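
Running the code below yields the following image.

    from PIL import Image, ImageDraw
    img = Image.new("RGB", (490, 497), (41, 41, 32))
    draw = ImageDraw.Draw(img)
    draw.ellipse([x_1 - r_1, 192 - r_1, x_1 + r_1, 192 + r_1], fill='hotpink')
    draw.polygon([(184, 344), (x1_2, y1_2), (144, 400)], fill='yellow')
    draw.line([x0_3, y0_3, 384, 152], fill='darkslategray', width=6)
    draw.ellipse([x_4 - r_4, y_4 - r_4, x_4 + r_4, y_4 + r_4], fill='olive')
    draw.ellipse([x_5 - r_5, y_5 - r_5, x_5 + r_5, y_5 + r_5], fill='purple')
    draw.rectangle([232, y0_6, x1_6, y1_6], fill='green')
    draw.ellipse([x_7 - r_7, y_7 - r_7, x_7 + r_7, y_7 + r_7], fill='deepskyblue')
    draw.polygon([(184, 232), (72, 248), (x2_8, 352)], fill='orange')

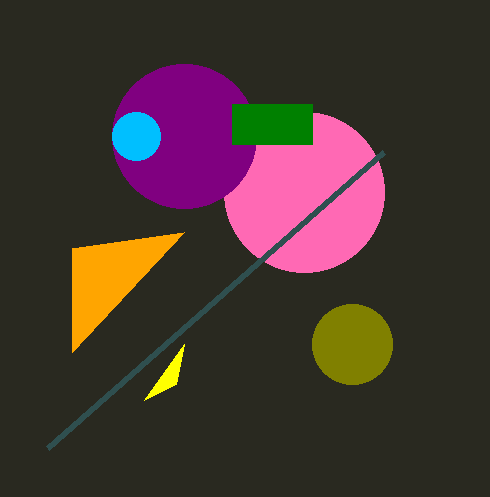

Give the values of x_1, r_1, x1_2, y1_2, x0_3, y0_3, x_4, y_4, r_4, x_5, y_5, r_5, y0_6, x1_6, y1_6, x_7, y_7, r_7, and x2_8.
x_1 = 304; r_1 = 80; x1_2 = 176; y1_2 = 384; x0_3 = 48; y0_3 = 448; x_4 = 352; y_4 = 344; r_4 = 40; x_5 = 184; y_5 = 136; r_5 = 72; y0_6 = 104; x1_6 = 312; y1_6 = 144; x_7 = 136; y_7 = 136; r_7 = 24; x2_8 = 72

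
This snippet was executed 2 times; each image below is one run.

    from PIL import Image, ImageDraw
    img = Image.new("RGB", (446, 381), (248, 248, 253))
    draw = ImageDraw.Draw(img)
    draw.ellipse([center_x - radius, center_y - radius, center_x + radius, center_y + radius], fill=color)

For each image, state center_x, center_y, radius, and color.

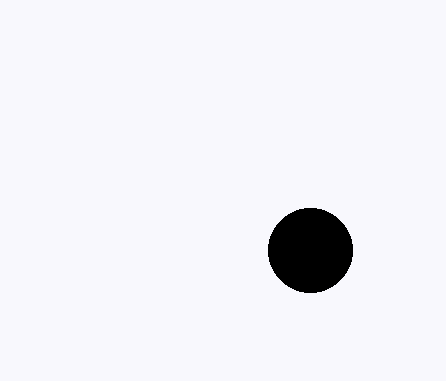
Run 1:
center_x = 310; center_y = 250; radius = 42; color = 'black'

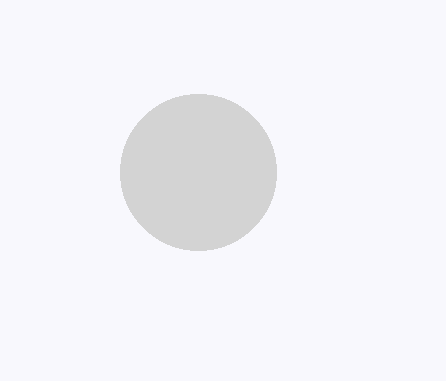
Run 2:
center_x = 198, center_y = 172, radius = 78, color = 'lightgray'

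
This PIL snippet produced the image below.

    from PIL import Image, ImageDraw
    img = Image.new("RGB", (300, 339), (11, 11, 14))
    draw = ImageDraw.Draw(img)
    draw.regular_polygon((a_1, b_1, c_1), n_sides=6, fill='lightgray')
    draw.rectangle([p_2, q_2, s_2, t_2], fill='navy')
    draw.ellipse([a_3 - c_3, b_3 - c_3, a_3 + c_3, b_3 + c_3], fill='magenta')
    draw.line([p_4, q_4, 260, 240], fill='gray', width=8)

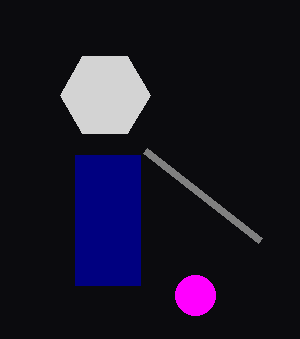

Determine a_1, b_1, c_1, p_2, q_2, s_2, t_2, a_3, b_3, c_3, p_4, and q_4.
a_1 = 105; b_1 = 95; c_1 = 45; p_2 = 75; q_2 = 155; s_2 = 140; t_2 = 285; a_3 = 195; b_3 = 295; c_3 = 20; p_4 = 145; q_4 = 150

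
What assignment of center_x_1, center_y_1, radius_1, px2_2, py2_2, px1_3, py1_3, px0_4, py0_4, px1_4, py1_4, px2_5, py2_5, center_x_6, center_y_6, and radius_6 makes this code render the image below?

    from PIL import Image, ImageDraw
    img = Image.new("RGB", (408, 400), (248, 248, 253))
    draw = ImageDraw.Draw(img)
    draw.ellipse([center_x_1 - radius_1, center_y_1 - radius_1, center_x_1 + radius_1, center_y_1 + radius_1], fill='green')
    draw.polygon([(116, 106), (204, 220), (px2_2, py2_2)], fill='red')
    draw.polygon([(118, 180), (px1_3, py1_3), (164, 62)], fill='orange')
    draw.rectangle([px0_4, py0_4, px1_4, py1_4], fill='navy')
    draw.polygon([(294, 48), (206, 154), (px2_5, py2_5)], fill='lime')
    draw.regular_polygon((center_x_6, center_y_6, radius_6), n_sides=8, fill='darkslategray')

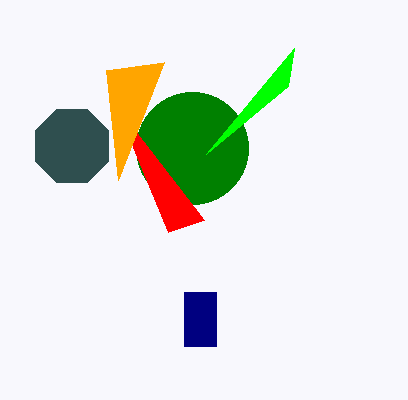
center_x_1 = 192; center_y_1 = 148; radius_1 = 56; px2_2 = 168; py2_2 = 232; px1_3 = 106; py1_3 = 70; px0_4 = 184; py0_4 = 292; px1_4 = 216; py1_4 = 346; px2_5 = 288; py2_5 = 86; center_x_6 = 72; center_y_6 = 146; radius_6 = 40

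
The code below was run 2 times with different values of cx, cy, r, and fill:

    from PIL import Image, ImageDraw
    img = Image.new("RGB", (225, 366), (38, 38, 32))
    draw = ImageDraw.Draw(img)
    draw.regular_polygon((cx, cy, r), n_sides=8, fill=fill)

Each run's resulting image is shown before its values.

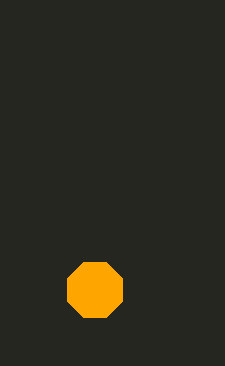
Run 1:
cx = 95, cy = 290, r = 30, fill = 'orange'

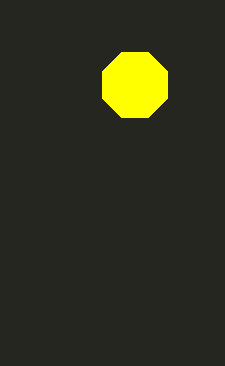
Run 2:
cx = 135; cy = 85; r = 35; fill = 'yellow'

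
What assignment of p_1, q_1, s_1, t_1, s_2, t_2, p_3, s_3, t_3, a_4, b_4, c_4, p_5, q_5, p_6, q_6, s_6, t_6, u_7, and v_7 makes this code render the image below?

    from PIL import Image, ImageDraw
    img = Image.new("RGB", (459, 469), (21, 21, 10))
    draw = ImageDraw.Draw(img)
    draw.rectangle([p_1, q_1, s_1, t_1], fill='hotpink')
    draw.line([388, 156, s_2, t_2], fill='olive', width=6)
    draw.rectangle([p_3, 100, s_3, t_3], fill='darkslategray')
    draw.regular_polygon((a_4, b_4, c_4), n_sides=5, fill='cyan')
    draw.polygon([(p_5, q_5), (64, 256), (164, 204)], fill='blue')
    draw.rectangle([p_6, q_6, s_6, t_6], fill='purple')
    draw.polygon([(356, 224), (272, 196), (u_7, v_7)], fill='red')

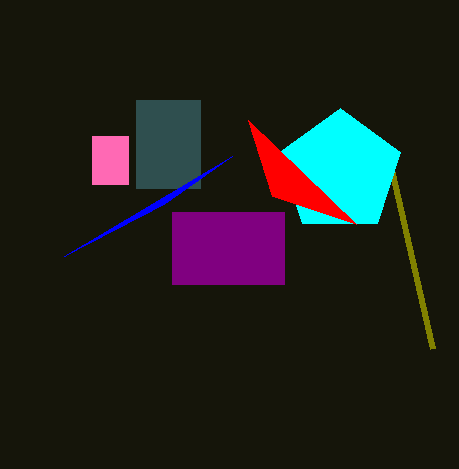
p_1 = 92
q_1 = 136
s_1 = 128
t_1 = 184
s_2 = 432
t_2 = 348
p_3 = 136
s_3 = 200
t_3 = 188
a_4 = 340
b_4 = 172
c_4 = 64
p_5 = 232
q_5 = 156
p_6 = 172
q_6 = 212
s_6 = 284
t_6 = 284
u_7 = 248
v_7 = 120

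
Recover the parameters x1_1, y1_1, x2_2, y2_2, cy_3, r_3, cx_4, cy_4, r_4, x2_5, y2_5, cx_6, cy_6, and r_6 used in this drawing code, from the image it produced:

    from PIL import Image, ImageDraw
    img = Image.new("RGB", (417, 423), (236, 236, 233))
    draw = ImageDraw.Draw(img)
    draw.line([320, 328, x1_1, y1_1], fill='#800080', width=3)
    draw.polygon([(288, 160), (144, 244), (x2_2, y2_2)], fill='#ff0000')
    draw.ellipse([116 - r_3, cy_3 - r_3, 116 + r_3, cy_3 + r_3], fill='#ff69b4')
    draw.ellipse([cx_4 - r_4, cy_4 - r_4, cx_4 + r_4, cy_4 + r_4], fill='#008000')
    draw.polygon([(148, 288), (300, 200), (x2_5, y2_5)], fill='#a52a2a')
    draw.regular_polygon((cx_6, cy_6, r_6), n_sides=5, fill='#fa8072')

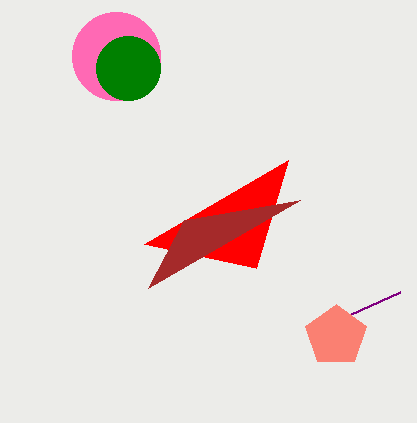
x1_1 = 400; y1_1 = 292; x2_2 = 256; y2_2 = 268; cy_3 = 56; r_3 = 44; cx_4 = 128; cy_4 = 68; r_4 = 32; x2_5 = 184; y2_5 = 220; cx_6 = 336; cy_6 = 336; r_6 = 32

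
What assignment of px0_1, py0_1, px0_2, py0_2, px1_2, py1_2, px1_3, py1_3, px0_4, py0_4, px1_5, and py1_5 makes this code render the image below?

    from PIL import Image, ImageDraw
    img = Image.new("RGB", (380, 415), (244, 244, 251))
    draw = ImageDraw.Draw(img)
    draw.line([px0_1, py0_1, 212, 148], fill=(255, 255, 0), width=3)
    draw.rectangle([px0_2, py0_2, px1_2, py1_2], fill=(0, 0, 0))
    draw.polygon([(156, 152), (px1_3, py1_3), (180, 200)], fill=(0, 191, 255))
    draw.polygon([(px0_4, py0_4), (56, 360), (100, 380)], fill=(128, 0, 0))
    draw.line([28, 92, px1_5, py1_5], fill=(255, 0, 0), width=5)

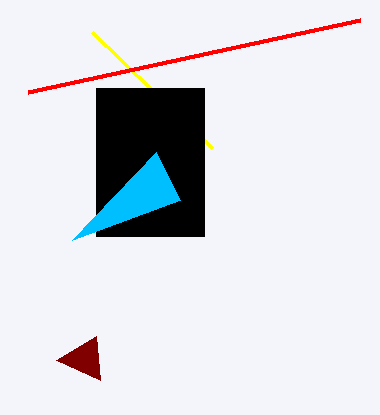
px0_1 = 92; py0_1 = 32; px0_2 = 96; py0_2 = 88; px1_2 = 204; py1_2 = 236; px1_3 = 72; py1_3 = 240; px0_4 = 96; py0_4 = 336; px1_5 = 360; py1_5 = 20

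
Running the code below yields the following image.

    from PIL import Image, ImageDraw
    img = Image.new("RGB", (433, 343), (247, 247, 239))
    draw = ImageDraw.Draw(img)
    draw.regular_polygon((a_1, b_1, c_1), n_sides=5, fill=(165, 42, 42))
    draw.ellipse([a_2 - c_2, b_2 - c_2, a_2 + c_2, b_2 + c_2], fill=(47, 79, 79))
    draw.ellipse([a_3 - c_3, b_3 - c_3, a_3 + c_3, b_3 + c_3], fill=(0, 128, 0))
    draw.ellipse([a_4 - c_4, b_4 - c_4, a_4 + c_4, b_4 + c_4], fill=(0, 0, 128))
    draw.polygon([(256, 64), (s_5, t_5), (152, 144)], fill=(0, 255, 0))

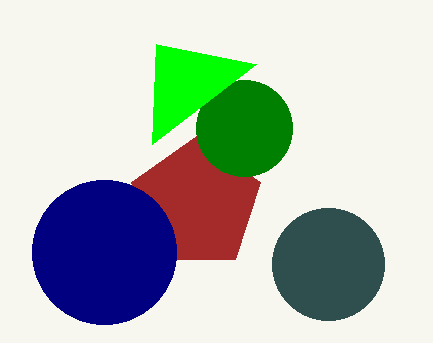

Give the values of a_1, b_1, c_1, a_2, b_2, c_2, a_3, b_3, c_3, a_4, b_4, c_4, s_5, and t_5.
a_1 = 196, b_1 = 204, c_1 = 68, a_2 = 328, b_2 = 264, c_2 = 56, a_3 = 244, b_3 = 128, c_3 = 48, a_4 = 104, b_4 = 252, c_4 = 72, s_5 = 156, t_5 = 44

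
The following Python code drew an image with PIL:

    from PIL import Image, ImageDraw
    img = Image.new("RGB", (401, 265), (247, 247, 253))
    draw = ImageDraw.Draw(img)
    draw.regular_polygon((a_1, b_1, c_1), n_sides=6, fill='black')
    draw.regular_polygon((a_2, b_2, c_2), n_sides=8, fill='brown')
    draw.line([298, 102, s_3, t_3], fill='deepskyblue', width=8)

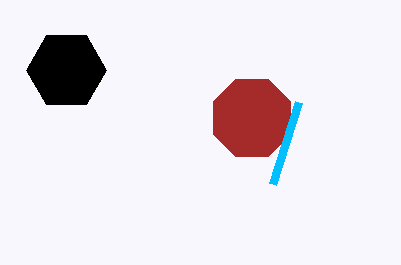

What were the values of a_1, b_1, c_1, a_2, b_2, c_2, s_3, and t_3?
a_1 = 66, b_1 = 70, c_1 = 40, a_2 = 252, b_2 = 118, c_2 = 42, s_3 = 272, t_3 = 184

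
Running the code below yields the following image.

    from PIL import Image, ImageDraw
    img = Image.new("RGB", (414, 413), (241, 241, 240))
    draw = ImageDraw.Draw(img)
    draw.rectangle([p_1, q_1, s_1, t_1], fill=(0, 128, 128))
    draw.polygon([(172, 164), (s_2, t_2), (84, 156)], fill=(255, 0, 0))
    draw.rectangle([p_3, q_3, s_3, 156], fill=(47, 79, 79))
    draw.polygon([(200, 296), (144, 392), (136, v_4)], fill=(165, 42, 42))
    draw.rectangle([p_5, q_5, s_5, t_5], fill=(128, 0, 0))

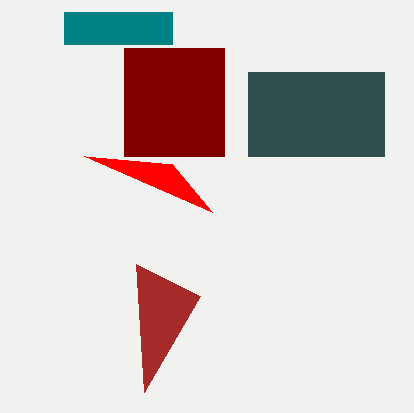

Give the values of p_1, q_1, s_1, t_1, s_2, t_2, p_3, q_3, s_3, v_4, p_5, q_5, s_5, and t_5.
p_1 = 64; q_1 = 12; s_1 = 172; t_1 = 44; s_2 = 212; t_2 = 212; p_3 = 248; q_3 = 72; s_3 = 384; v_4 = 264; p_5 = 124; q_5 = 48; s_5 = 224; t_5 = 156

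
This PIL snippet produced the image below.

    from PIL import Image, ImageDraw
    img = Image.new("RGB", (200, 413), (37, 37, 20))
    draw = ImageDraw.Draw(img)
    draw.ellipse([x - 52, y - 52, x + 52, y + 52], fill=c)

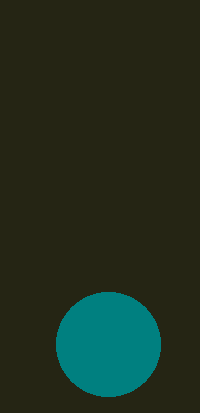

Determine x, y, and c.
x = 108; y = 344; c = 'teal'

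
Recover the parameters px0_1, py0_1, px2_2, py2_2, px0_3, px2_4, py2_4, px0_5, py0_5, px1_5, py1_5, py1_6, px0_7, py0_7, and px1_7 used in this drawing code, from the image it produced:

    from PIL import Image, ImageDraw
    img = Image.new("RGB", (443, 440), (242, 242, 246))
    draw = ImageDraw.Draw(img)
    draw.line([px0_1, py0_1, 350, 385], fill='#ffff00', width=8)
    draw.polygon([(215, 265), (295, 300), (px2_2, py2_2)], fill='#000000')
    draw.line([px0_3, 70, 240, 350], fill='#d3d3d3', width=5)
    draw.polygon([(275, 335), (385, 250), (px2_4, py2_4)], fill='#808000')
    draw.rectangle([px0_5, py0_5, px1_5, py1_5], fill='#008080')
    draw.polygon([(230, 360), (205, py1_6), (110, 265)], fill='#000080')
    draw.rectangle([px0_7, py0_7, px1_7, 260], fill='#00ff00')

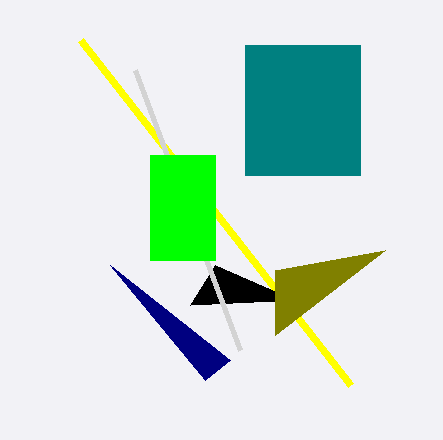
px0_1 = 80; py0_1 = 40; px2_2 = 190; py2_2 = 305; px0_3 = 135; px2_4 = 275; py2_4 = 270; px0_5 = 245; py0_5 = 45; px1_5 = 360; py1_5 = 175; py1_6 = 380; px0_7 = 150; py0_7 = 155; px1_7 = 215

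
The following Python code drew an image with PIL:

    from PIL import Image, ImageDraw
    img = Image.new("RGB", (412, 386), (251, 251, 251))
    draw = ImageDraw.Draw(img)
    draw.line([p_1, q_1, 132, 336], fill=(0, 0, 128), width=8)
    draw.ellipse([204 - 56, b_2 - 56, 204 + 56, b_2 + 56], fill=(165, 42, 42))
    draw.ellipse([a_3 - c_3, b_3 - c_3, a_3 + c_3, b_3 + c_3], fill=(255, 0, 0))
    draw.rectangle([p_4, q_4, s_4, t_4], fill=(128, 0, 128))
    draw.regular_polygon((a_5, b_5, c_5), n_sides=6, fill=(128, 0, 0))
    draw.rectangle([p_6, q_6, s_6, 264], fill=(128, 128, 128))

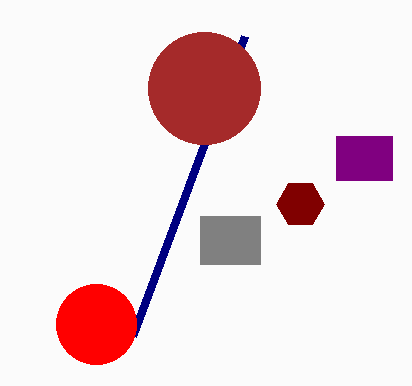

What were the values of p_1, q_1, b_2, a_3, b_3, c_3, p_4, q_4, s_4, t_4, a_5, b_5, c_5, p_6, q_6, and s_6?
p_1 = 244
q_1 = 36
b_2 = 88
a_3 = 96
b_3 = 324
c_3 = 40
p_4 = 336
q_4 = 136
s_4 = 392
t_4 = 180
a_5 = 300
b_5 = 204
c_5 = 24
p_6 = 200
q_6 = 216
s_6 = 260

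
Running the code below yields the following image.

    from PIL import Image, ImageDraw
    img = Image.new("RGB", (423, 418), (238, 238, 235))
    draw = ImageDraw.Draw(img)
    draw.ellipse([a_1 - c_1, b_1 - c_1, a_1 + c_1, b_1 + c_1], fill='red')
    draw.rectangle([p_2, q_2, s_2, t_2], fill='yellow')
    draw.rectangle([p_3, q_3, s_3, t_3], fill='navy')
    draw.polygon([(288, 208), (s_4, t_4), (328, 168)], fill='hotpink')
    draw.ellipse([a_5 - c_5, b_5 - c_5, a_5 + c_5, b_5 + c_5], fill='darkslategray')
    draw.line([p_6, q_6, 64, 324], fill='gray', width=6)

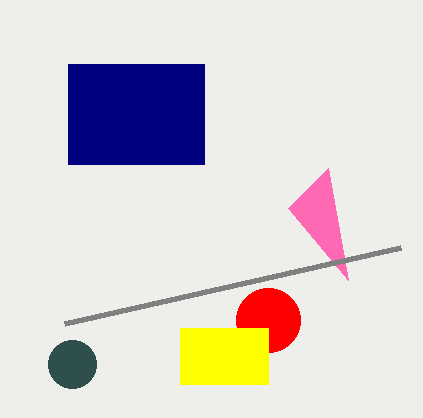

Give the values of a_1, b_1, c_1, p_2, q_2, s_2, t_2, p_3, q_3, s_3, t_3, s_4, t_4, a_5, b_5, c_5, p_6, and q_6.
a_1 = 268, b_1 = 320, c_1 = 32, p_2 = 180, q_2 = 328, s_2 = 268, t_2 = 384, p_3 = 68, q_3 = 64, s_3 = 204, t_3 = 164, s_4 = 348, t_4 = 280, a_5 = 72, b_5 = 364, c_5 = 24, p_6 = 400, q_6 = 248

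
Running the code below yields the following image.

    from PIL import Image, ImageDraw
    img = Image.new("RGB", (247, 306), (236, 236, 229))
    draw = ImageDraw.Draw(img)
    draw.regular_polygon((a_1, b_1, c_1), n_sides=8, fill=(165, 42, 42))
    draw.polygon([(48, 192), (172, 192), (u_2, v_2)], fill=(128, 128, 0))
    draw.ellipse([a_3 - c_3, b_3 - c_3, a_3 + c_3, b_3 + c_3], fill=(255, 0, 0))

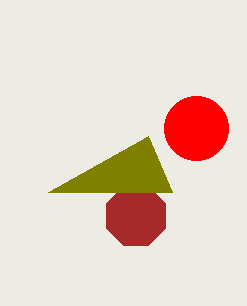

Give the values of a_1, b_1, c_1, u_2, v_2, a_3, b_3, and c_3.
a_1 = 136
b_1 = 216
c_1 = 32
u_2 = 148
v_2 = 136
a_3 = 196
b_3 = 128
c_3 = 32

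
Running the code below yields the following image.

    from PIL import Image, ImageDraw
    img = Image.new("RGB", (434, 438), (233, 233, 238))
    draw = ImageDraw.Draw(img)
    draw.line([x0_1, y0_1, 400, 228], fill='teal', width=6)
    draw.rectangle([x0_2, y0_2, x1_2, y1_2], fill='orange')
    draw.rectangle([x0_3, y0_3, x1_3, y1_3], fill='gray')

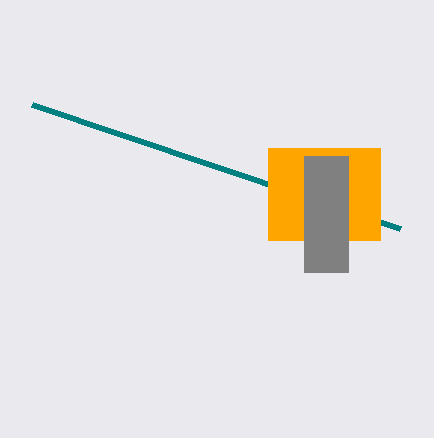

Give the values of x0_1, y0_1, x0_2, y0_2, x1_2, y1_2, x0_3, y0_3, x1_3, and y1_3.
x0_1 = 32; y0_1 = 104; x0_2 = 268; y0_2 = 148; x1_2 = 380; y1_2 = 240; x0_3 = 304; y0_3 = 156; x1_3 = 348; y1_3 = 272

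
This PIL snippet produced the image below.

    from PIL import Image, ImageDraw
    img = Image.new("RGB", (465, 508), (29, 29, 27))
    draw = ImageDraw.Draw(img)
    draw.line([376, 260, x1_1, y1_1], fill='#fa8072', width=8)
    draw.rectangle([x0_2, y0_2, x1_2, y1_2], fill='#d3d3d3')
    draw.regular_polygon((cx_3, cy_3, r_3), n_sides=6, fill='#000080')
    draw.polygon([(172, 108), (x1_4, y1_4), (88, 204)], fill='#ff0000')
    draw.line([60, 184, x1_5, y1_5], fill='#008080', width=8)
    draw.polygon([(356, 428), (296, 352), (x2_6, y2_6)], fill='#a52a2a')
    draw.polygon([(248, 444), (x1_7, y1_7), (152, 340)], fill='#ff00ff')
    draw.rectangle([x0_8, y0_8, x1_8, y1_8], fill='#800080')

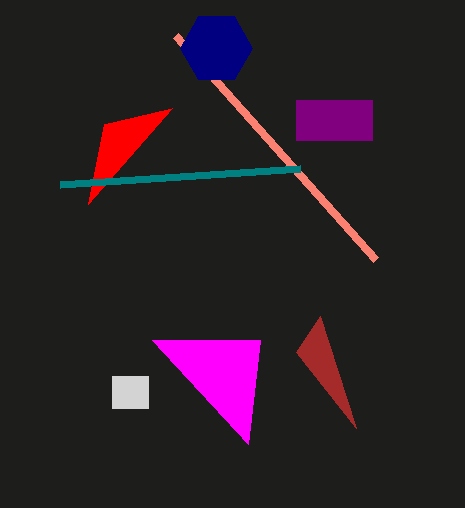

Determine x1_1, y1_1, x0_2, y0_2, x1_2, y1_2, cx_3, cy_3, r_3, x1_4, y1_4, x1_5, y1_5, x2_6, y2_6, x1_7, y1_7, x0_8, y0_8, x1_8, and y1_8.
x1_1 = 176, y1_1 = 36, x0_2 = 112, y0_2 = 376, x1_2 = 148, y1_2 = 408, cx_3 = 216, cy_3 = 48, r_3 = 36, x1_4 = 104, y1_4 = 124, x1_5 = 300, y1_5 = 168, x2_6 = 320, y2_6 = 316, x1_7 = 260, y1_7 = 340, x0_8 = 296, y0_8 = 100, x1_8 = 372, y1_8 = 140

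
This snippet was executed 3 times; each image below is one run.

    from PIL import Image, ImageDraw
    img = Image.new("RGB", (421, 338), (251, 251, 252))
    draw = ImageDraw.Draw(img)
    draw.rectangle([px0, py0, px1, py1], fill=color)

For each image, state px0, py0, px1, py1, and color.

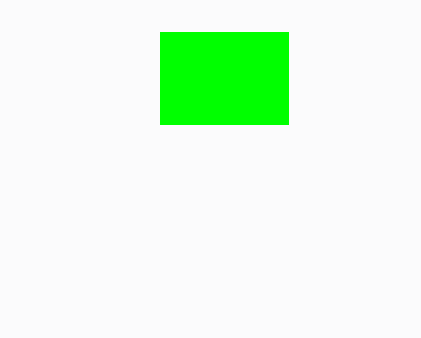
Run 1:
px0 = 160
py0 = 32
px1 = 288
py1 = 124
color = 'lime'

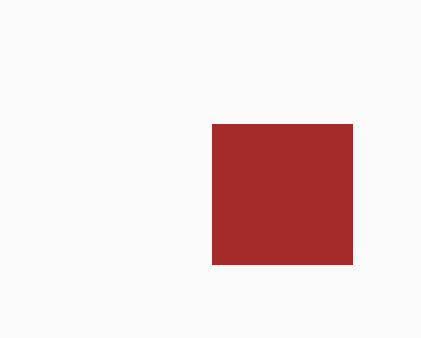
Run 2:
px0 = 212, py0 = 124, px1 = 352, py1 = 264, color = 'brown'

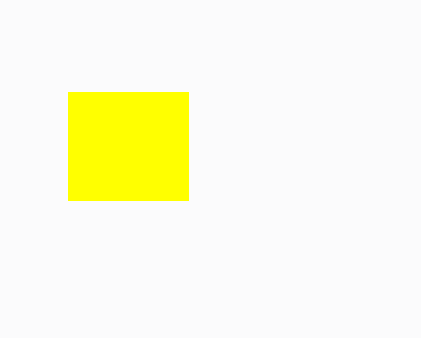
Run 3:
px0 = 68
py0 = 92
px1 = 188
py1 = 200
color = 'yellow'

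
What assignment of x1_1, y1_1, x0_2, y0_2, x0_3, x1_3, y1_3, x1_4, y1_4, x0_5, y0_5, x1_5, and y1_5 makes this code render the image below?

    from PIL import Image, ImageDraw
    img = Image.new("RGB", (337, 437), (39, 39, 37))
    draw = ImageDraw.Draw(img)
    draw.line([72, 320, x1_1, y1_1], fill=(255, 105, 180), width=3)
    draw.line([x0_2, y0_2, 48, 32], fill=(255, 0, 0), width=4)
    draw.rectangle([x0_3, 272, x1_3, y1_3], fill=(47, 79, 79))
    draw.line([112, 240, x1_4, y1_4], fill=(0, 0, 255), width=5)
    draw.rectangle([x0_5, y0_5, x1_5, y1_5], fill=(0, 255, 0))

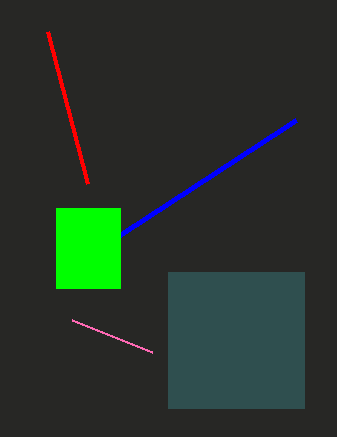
x1_1 = 152, y1_1 = 352, x0_2 = 88, y0_2 = 184, x0_3 = 168, x1_3 = 304, y1_3 = 408, x1_4 = 296, y1_4 = 120, x0_5 = 56, y0_5 = 208, x1_5 = 120, y1_5 = 288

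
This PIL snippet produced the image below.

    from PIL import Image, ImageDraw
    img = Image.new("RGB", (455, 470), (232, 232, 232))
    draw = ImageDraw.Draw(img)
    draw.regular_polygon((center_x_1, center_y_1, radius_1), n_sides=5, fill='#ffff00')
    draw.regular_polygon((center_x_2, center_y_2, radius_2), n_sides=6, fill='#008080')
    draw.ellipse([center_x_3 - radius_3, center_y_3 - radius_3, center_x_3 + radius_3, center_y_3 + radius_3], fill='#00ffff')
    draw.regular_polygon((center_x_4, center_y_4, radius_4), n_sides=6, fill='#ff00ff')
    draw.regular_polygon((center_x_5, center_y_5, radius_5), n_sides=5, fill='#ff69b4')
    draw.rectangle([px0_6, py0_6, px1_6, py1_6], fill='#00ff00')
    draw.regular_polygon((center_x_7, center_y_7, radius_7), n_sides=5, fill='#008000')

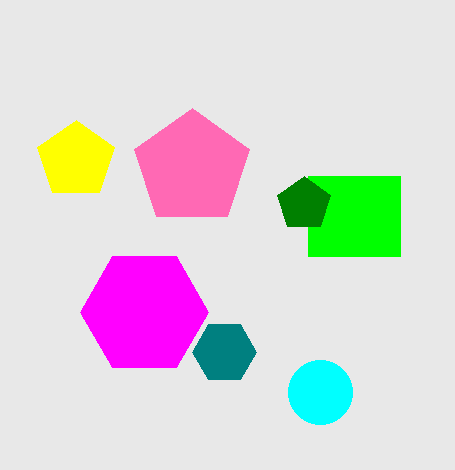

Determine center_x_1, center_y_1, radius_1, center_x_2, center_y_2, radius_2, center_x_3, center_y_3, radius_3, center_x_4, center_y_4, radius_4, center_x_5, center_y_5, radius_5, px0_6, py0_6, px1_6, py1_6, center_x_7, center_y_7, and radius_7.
center_x_1 = 76; center_y_1 = 160; radius_1 = 40; center_x_2 = 224; center_y_2 = 352; radius_2 = 32; center_x_3 = 320; center_y_3 = 392; radius_3 = 32; center_x_4 = 144; center_y_4 = 312; radius_4 = 64; center_x_5 = 192; center_y_5 = 168; radius_5 = 60; px0_6 = 308; py0_6 = 176; px1_6 = 400; py1_6 = 256; center_x_7 = 304; center_y_7 = 204; radius_7 = 28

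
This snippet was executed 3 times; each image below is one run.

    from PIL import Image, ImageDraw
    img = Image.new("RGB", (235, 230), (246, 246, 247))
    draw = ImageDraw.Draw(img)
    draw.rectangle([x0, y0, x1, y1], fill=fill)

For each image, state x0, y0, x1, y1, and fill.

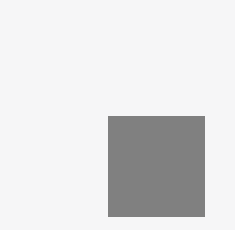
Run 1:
x0 = 108; y0 = 116; x1 = 204; y1 = 216; fill = 'gray'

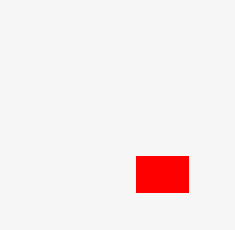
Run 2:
x0 = 136; y0 = 156; x1 = 188; y1 = 192; fill = 'red'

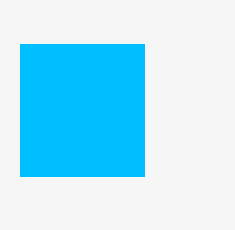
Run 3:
x0 = 20; y0 = 44; x1 = 144; y1 = 176; fill = 'deepskyblue'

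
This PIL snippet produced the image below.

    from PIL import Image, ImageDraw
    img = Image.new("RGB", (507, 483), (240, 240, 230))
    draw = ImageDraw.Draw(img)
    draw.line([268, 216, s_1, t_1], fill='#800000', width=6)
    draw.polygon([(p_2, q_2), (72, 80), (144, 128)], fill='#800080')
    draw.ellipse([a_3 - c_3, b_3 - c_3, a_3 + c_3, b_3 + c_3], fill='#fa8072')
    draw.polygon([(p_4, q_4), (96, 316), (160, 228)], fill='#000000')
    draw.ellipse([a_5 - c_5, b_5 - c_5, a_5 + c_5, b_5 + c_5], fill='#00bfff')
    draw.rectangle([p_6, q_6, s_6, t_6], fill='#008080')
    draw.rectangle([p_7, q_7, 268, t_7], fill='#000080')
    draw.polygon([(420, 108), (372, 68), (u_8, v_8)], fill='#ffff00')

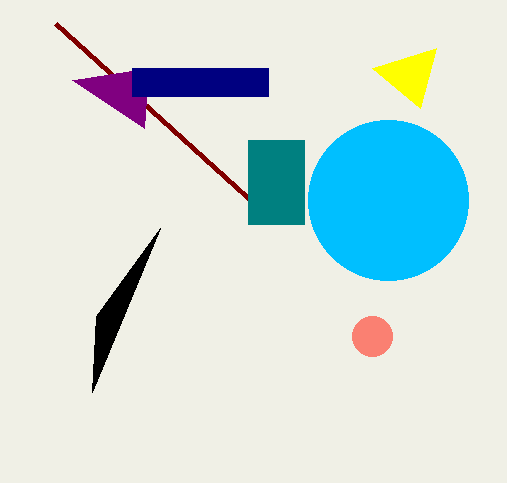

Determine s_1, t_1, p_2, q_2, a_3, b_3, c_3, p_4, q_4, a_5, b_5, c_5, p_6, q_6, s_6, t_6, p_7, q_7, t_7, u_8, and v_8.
s_1 = 56, t_1 = 24, p_2 = 148, q_2 = 68, a_3 = 372, b_3 = 336, c_3 = 20, p_4 = 92, q_4 = 392, a_5 = 388, b_5 = 200, c_5 = 80, p_6 = 248, q_6 = 140, s_6 = 304, t_6 = 224, p_7 = 132, q_7 = 68, t_7 = 96, u_8 = 436, v_8 = 48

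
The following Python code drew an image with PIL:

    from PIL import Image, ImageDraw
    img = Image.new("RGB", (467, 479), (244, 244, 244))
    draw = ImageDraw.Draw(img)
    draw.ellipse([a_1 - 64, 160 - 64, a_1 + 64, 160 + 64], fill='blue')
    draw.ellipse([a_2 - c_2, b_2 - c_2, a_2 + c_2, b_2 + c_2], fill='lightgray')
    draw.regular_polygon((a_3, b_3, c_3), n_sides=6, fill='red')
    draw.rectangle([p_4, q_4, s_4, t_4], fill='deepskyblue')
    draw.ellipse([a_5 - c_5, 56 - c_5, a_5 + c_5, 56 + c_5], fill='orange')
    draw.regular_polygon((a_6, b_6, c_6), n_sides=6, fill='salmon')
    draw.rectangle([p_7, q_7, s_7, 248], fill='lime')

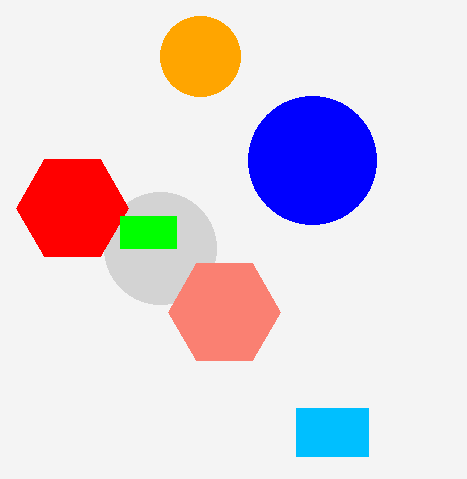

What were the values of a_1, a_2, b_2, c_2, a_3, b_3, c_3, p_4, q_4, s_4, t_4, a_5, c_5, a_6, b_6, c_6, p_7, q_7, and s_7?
a_1 = 312; a_2 = 160; b_2 = 248; c_2 = 56; a_3 = 72; b_3 = 208; c_3 = 56; p_4 = 296; q_4 = 408; s_4 = 368; t_4 = 456; a_5 = 200; c_5 = 40; a_6 = 224; b_6 = 312; c_6 = 56; p_7 = 120; q_7 = 216; s_7 = 176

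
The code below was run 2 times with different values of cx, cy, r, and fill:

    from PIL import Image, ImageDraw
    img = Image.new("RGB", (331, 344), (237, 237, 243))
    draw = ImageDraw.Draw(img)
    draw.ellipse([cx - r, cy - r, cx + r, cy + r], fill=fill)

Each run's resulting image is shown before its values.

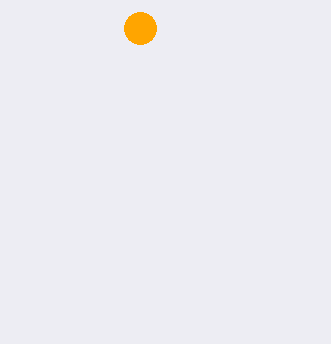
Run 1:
cx = 140; cy = 28; r = 16; fill = 'orange'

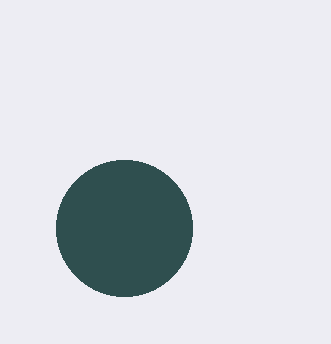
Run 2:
cx = 124; cy = 228; r = 68; fill = 'darkslategray'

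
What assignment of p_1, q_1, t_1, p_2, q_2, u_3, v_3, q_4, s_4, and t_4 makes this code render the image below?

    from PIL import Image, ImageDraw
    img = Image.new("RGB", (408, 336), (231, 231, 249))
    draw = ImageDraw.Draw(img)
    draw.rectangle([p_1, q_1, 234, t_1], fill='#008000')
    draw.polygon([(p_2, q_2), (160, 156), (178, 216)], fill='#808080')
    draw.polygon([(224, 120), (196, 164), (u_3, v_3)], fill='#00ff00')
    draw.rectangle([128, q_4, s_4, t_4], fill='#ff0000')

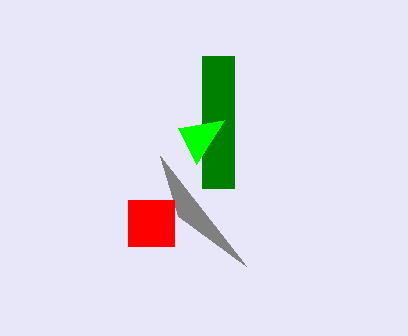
p_1 = 202, q_1 = 56, t_1 = 188, p_2 = 246, q_2 = 266, u_3 = 178, v_3 = 128, q_4 = 200, s_4 = 174, t_4 = 246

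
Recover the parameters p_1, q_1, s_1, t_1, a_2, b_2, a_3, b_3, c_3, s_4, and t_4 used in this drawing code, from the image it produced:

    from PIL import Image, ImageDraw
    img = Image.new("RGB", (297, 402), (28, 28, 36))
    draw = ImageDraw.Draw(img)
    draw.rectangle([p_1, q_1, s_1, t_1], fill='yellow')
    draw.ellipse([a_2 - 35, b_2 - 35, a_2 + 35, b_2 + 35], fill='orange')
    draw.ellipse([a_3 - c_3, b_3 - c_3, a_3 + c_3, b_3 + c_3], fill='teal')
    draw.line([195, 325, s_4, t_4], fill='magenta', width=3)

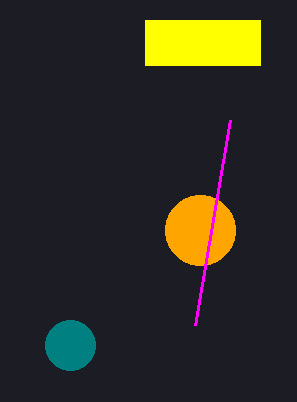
p_1 = 145
q_1 = 20
s_1 = 260
t_1 = 65
a_2 = 200
b_2 = 230
a_3 = 70
b_3 = 345
c_3 = 25
s_4 = 230
t_4 = 120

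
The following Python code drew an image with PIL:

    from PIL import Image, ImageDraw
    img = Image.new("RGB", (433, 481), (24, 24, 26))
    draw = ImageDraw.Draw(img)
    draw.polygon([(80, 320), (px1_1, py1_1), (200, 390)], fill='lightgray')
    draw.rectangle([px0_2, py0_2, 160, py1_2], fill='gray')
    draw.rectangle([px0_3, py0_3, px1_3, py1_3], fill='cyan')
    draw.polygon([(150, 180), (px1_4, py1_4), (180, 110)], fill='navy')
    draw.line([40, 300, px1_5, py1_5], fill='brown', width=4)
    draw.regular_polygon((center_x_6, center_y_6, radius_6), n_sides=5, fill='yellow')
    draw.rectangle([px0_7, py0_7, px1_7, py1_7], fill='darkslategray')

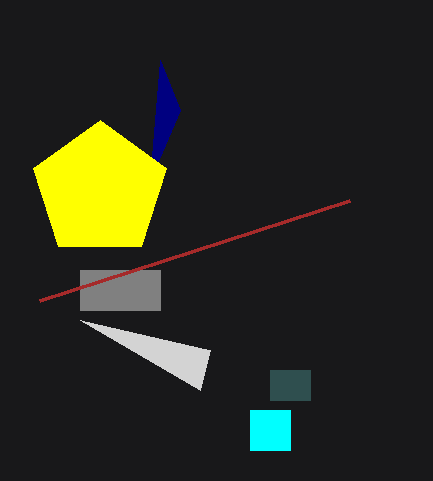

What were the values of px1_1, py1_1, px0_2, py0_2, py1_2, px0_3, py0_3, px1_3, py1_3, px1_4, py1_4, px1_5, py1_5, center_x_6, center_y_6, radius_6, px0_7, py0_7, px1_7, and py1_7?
px1_1 = 210, py1_1 = 350, px0_2 = 80, py0_2 = 270, py1_2 = 310, px0_3 = 250, py0_3 = 410, px1_3 = 290, py1_3 = 450, px1_4 = 160, py1_4 = 60, px1_5 = 350, py1_5 = 200, center_x_6 = 100, center_y_6 = 190, radius_6 = 70, px0_7 = 270, py0_7 = 370, px1_7 = 310, py1_7 = 400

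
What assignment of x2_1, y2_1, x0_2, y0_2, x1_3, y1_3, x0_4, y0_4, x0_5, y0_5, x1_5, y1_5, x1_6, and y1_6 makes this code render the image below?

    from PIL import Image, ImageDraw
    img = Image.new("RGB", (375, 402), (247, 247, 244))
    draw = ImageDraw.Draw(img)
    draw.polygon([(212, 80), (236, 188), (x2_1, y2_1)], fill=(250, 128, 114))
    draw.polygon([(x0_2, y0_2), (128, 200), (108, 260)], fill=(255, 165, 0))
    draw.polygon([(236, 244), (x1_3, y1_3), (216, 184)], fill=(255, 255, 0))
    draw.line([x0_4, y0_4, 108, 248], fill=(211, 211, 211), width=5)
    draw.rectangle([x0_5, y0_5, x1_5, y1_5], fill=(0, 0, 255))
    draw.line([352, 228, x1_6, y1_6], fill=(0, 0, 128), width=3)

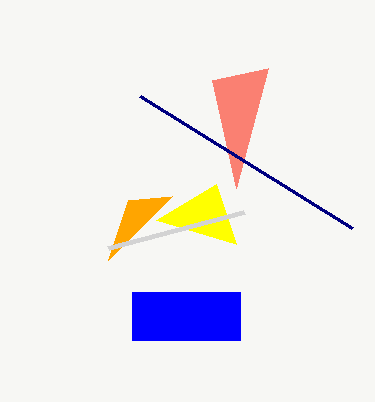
x2_1 = 268; y2_1 = 68; x0_2 = 172; y0_2 = 196; x1_3 = 156; y1_3 = 220; x0_4 = 244; y0_4 = 212; x0_5 = 132; y0_5 = 292; x1_5 = 240; y1_5 = 340; x1_6 = 140; y1_6 = 96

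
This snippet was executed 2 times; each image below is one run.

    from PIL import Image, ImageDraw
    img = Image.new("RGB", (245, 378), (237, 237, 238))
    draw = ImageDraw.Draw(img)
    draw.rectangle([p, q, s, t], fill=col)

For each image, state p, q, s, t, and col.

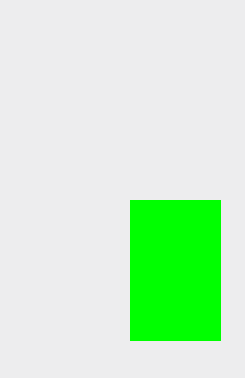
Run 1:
p = 130, q = 200, s = 220, t = 340, col = 'lime'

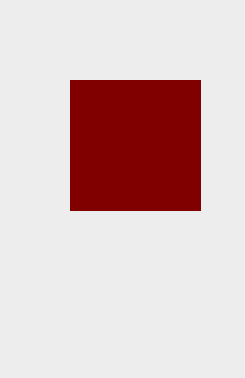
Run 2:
p = 70, q = 80, s = 200, t = 210, col = 'maroon'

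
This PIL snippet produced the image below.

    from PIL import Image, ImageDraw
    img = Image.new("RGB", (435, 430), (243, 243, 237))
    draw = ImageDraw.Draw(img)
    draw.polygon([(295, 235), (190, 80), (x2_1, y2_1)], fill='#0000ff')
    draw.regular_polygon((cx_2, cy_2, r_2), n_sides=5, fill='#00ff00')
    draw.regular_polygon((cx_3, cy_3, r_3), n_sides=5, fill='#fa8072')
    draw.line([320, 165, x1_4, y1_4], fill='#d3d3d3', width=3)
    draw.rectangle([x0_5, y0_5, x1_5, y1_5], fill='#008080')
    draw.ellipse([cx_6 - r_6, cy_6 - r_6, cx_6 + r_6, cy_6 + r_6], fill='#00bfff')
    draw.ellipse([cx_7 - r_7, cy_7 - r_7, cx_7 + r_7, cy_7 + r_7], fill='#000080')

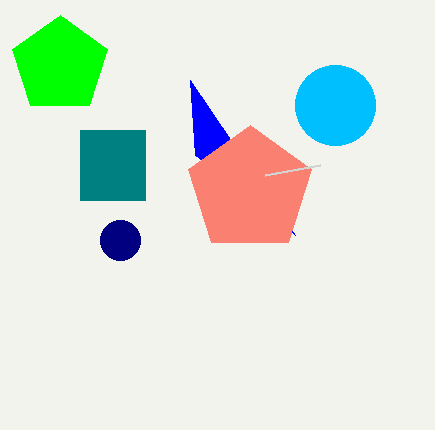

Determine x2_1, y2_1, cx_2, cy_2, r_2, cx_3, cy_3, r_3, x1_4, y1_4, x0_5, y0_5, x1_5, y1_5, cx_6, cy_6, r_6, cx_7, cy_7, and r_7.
x2_1 = 195, y2_1 = 155, cx_2 = 60, cy_2 = 65, r_2 = 50, cx_3 = 250, cy_3 = 190, r_3 = 65, x1_4 = 265, y1_4 = 175, x0_5 = 80, y0_5 = 130, x1_5 = 145, y1_5 = 200, cx_6 = 335, cy_6 = 105, r_6 = 40, cx_7 = 120, cy_7 = 240, r_7 = 20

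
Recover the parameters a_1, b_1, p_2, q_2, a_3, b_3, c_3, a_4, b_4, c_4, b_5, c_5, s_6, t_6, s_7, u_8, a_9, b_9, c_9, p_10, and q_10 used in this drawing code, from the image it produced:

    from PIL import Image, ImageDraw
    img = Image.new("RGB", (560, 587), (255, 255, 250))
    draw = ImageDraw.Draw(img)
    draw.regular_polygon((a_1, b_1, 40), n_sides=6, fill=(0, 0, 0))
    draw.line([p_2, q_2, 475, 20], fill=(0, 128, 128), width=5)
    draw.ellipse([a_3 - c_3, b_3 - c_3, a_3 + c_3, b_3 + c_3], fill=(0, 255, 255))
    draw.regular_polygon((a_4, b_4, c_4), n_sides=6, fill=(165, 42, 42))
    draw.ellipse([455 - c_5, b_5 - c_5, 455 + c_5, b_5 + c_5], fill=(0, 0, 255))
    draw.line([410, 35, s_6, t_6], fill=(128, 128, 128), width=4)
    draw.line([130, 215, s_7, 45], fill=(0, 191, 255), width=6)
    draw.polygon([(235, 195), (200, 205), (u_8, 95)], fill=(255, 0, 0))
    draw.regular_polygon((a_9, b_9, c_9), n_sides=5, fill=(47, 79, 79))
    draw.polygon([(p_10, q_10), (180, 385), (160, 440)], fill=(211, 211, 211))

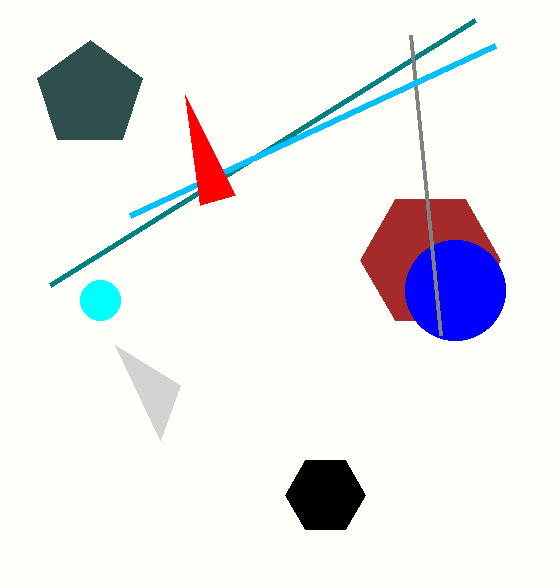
a_1 = 325, b_1 = 495, p_2 = 50, q_2 = 285, a_3 = 100, b_3 = 300, c_3 = 20, a_4 = 430, b_4 = 260, c_4 = 70, b_5 = 290, c_5 = 50, s_6 = 440, t_6 = 335, s_7 = 495, u_8 = 185, a_9 = 90, b_9 = 95, c_9 = 55, p_10 = 115, q_10 = 345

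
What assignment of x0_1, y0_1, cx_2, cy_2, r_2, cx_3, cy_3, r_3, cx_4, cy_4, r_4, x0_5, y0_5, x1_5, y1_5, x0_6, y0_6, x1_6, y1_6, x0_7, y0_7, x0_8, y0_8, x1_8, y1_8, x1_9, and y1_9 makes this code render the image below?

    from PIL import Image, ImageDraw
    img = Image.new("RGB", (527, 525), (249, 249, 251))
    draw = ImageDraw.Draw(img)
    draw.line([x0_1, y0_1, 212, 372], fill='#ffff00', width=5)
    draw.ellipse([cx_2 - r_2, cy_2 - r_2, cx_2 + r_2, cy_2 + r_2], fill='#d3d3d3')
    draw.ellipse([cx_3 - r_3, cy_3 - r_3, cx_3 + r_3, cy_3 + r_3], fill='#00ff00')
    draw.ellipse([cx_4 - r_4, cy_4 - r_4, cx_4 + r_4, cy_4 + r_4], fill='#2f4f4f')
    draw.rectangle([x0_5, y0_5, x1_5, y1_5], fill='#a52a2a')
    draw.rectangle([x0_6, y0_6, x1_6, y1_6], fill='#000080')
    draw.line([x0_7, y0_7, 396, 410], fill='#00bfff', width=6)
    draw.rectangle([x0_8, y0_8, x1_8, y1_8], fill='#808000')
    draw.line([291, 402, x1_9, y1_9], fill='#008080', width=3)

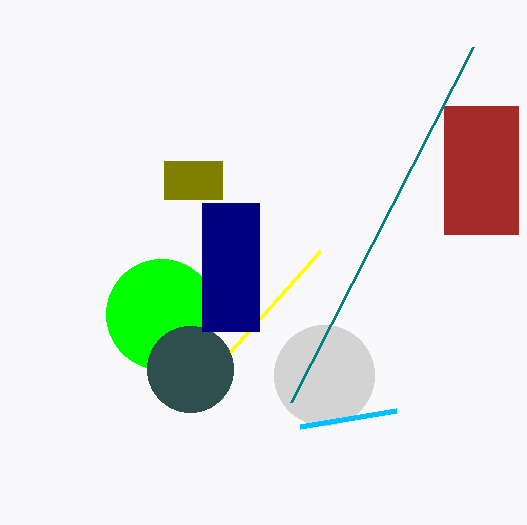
x0_1 = 320, y0_1 = 251, cx_2 = 324, cy_2 = 375, r_2 = 50, cx_3 = 161, cy_3 = 314, r_3 = 55, cx_4 = 190, cy_4 = 369, r_4 = 43, x0_5 = 444, y0_5 = 106, x1_5 = 518, y1_5 = 234, x0_6 = 202, y0_6 = 203, x1_6 = 259, y1_6 = 331, x0_7 = 300, y0_7 = 426, x0_8 = 164, y0_8 = 161, x1_8 = 222, y1_8 = 199, x1_9 = 473, y1_9 = 47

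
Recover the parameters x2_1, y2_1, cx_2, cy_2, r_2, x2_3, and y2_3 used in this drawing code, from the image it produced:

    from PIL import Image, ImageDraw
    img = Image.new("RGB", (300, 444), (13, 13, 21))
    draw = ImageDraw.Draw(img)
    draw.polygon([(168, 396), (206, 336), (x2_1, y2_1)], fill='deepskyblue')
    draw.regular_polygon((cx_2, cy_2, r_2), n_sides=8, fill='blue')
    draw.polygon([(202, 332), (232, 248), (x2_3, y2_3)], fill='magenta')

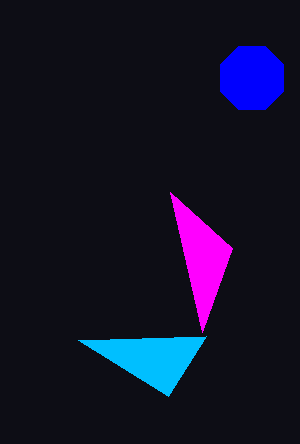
x2_1 = 78; y2_1 = 340; cx_2 = 252; cy_2 = 78; r_2 = 34; x2_3 = 170; y2_3 = 192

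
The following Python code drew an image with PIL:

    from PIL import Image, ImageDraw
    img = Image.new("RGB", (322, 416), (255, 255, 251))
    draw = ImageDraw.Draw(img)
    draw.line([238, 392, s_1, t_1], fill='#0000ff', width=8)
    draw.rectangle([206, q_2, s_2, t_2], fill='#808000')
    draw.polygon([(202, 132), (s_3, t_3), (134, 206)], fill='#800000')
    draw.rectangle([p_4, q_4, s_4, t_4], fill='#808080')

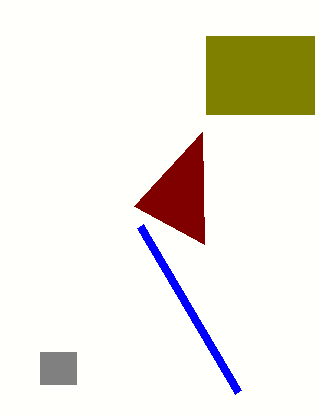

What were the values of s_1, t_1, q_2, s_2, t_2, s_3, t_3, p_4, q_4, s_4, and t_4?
s_1 = 140
t_1 = 226
q_2 = 36
s_2 = 314
t_2 = 114
s_3 = 204
t_3 = 244
p_4 = 40
q_4 = 352
s_4 = 76
t_4 = 384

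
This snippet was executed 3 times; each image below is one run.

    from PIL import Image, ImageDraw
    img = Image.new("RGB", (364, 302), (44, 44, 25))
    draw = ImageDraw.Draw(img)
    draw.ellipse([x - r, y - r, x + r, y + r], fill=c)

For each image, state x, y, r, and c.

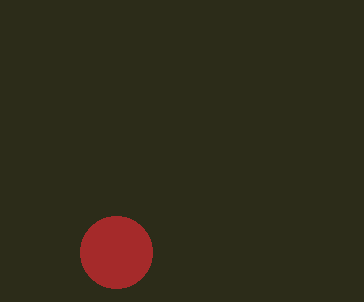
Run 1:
x = 116, y = 252, r = 36, c = 'brown'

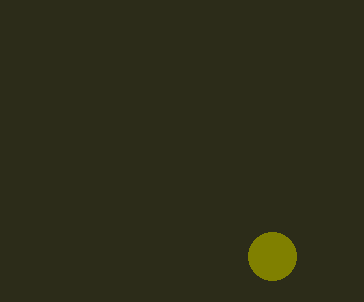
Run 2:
x = 272
y = 256
r = 24
c = 'olive'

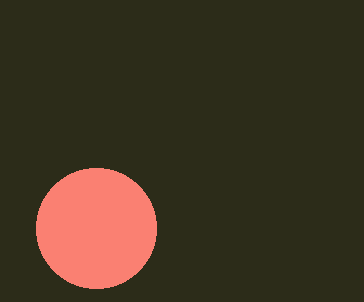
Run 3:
x = 96
y = 228
r = 60
c = 'salmon'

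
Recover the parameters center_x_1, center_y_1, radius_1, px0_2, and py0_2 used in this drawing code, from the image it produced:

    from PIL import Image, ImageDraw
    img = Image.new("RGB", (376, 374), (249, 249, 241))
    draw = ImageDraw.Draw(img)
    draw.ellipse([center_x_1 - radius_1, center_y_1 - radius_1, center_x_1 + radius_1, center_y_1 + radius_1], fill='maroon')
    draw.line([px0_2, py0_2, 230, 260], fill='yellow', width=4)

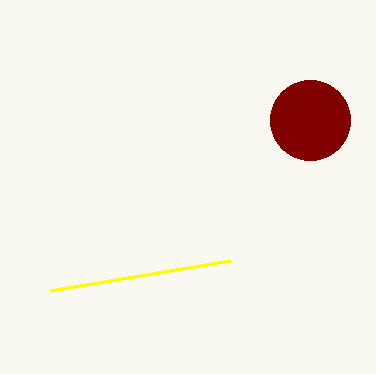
center_x_1 = 310
center_y_1 = 120
radius_1 = 40
px0_2 = 50
py0_2 = 290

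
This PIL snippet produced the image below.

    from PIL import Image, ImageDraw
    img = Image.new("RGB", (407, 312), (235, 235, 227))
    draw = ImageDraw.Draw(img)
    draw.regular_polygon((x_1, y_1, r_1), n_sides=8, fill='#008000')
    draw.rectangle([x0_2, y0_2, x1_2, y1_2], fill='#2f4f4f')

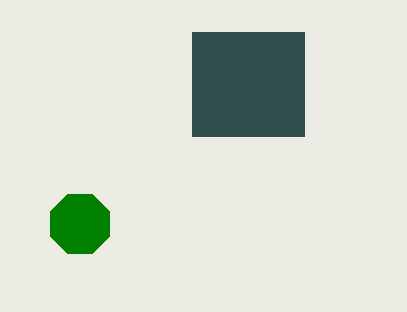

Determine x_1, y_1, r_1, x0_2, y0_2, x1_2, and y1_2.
x_1 = 80, y_1 = 224, r_1 = 32, x0_2 = 192, y0_2 = 32, x1_2 = 304, y1_2 = 136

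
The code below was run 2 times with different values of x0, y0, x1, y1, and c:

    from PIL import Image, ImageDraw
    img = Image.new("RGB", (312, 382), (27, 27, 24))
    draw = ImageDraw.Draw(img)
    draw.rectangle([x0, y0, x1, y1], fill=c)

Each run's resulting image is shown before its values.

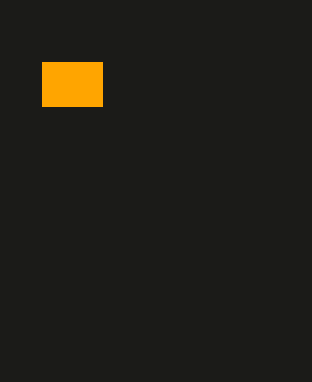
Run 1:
x0 = 42
y0 = 62
x1 = 102
y1 = 106
c = 'orange'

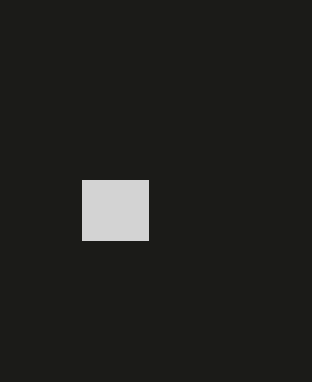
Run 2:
x0 = 82; y0 = 180; x1 = 148; y1 = 240; c = 'lightgray'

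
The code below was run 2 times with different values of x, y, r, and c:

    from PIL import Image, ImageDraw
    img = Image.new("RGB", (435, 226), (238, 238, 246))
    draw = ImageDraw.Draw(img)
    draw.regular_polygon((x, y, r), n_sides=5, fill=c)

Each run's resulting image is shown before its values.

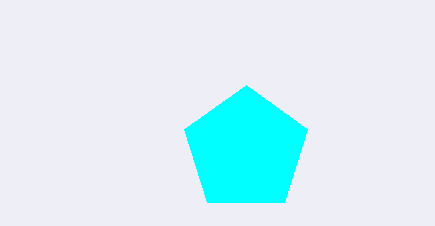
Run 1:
x = 246; y = 150; r = 65; c = 'cyan'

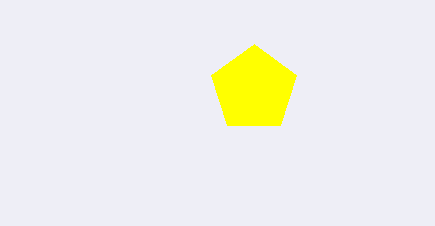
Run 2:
x = 254, y = 89, r = 45, c = 'yellow'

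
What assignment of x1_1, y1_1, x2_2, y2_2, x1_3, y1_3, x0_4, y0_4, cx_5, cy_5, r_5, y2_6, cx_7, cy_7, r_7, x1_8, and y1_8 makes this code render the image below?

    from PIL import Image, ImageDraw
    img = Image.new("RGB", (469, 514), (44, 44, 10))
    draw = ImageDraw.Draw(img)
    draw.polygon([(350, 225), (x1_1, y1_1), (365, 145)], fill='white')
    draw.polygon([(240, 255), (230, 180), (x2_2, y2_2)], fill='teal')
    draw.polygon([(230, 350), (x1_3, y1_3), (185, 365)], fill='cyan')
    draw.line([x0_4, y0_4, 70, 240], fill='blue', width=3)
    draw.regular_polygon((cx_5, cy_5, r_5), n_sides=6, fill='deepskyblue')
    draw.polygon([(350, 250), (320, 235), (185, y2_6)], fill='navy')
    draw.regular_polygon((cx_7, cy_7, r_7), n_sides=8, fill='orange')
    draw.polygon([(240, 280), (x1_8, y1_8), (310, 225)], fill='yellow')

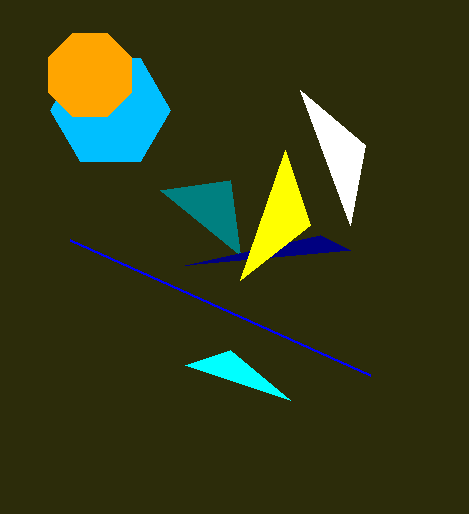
x1_1 = 300, y1_1 = 90, x2_2 = 160, y2_2 = 190, x1_3 = 290, y1_3 = 400, x0_4 = 370, y0_4 = 375, cx_5 = 110, cy_5 = 110, r_5 = 60, y2_6 = 265, cx_7 = 90, cy_7 = 75, r_7 = 45, x1_8 = 285, y1_8 = 150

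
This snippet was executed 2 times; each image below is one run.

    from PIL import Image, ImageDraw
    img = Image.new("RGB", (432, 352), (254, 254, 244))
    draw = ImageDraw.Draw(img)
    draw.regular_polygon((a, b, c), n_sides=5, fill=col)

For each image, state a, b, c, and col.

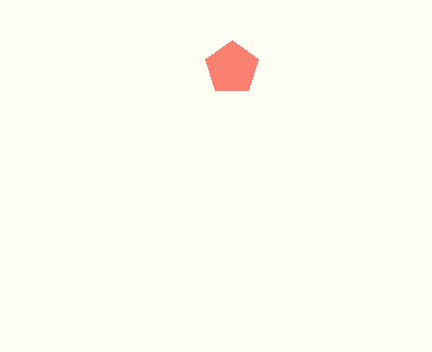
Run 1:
a = 232; b = 68; c = 28; col = 'salmon'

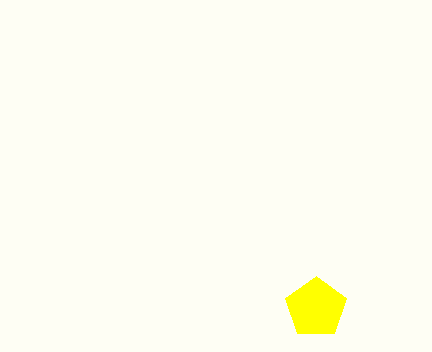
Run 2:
a = 316
b = 308
c = 32
col = 'yellow'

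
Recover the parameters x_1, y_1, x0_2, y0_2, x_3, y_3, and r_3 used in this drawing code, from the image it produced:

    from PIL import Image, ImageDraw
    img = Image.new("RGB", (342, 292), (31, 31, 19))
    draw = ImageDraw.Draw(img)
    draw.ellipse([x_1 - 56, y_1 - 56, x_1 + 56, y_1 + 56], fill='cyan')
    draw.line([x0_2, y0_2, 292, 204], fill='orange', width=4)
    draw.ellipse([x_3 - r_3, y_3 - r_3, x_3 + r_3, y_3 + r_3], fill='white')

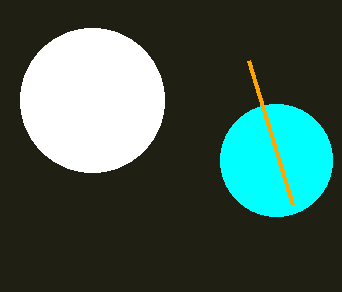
x_1 = 276; y_1 = 160; x0_2 = 248; y0_2 = 60; x_3 = 92; y_3 = 100; r_3 = 72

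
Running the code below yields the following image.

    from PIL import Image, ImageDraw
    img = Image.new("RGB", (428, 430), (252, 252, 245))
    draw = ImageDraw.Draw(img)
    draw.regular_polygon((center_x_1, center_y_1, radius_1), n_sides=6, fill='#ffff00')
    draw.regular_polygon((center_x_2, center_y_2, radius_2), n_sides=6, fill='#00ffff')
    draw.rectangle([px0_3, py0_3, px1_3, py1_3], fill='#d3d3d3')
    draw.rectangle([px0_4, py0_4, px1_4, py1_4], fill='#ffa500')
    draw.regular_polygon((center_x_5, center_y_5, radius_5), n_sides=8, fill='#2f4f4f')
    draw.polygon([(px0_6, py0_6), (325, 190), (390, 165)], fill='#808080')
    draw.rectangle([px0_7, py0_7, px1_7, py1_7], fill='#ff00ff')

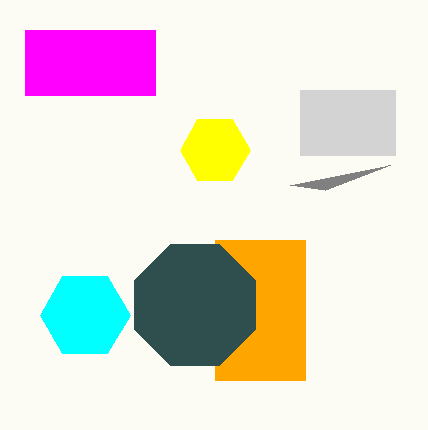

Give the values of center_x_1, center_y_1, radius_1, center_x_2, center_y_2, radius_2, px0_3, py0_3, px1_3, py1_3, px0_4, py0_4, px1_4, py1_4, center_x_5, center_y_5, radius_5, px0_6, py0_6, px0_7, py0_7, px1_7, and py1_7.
center_x_1 = 215, center_y_1 = 150, radius_1 = 35, center_x_2 = 85, center_y_2 = 315, radius_2 = 45, px0_3 = 300, py0_3 = 90, px1_3 = 395, py1_3 = 155, px0_4 = 215, py0_4 = 240, px1_4 = 305, py1_4 = 380, center_x_5 = 195, center_y_5 = 305, radius_5 = 65, px0_6 = 290, py0_6 = 185, px0_7 = 25, py0_7 = 30, px1_7 = 155, py1_7 = 95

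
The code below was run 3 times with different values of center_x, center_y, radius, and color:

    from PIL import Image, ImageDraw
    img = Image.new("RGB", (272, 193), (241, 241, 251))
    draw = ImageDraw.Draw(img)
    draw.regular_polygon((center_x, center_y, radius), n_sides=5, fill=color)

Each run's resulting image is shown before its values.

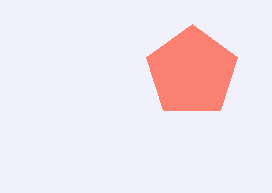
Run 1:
center_x = 192, center_y = 72, radius = 48, color = 'salmon'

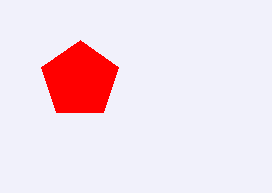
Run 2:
center_x = 80, center_y = 80, radius = 40, color = 'red'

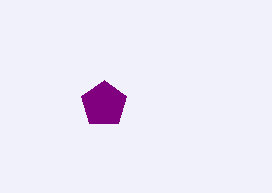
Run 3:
center_x = 104
center_y = 104
radius = 24
color = 'purple'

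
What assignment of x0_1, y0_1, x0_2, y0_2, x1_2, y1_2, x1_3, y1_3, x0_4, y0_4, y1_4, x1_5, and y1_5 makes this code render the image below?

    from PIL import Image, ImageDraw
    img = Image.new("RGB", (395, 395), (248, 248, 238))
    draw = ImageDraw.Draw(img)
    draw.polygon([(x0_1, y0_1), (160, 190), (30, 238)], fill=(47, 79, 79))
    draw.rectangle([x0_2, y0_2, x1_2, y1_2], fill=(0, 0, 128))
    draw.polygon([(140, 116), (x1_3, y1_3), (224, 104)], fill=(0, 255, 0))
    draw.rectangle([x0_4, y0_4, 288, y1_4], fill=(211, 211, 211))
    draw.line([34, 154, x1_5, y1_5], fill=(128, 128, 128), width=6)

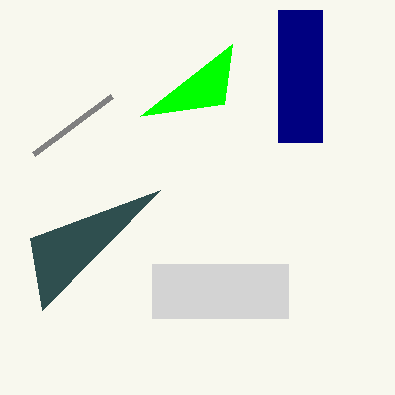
x0_1 = 42, y0_1 = 310, x0_2 = 278, y0_2 = 10, x1_2 = 322, y1_2 = 142, x1_3 = 232, y1_3 = 44, x0_4 = 152, y0_4 = 264, y1_4 = 318, x1_5 = 112, y1_5 = 96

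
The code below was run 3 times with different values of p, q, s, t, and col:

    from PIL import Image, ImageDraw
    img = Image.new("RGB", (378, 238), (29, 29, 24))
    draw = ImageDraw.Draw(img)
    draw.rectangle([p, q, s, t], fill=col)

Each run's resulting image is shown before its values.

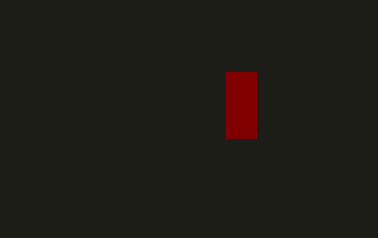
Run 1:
p = 226
q = 72
s = 256
t = 138
col = 'maroon'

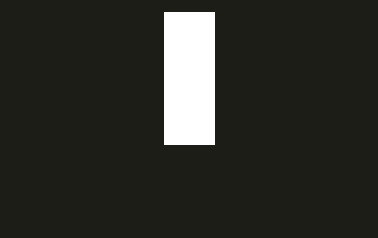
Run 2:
p = 164; q = 12; s = 214; t = 144; col = 'white'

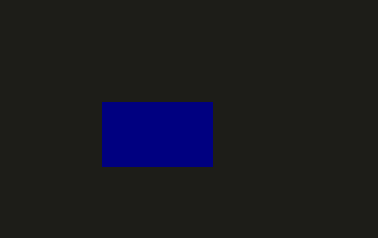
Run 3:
p = 102; q = 102; s = 212; t = 166; col = 'navy'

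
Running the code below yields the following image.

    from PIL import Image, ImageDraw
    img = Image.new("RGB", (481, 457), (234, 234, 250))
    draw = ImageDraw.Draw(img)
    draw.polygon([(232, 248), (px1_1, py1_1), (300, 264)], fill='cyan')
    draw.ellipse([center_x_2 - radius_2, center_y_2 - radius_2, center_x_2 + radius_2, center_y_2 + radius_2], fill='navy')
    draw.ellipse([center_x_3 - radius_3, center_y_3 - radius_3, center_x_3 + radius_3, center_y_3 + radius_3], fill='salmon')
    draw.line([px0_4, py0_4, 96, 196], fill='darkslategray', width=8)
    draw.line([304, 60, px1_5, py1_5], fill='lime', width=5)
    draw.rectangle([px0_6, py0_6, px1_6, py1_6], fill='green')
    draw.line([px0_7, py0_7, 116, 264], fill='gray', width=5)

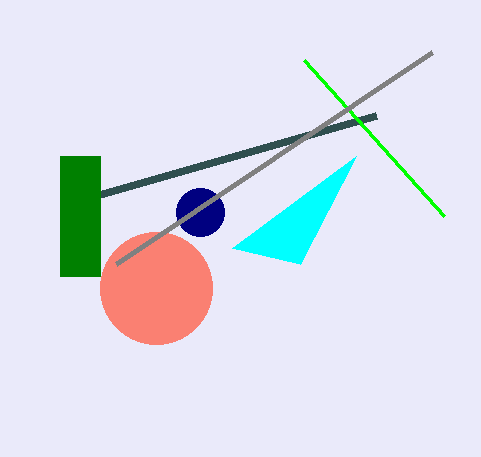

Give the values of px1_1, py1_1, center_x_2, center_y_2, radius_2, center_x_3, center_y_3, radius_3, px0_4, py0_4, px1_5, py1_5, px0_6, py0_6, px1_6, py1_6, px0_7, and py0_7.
px1_1 = 356, py1_1 = 156, center_x_2 = 200, center_y_2 = 212, radius_2 = 24, center_x_3 = 156, center_y_3 = 288, radius_3 = 56, px0_4 = 376, py0_4 = 116, px1_5 = 444, py1_5 = 216, px0_6 = 60, py0_6 = 156, px1_6 = 100, py1_6 = 276, px0_7 = 432, py0_7 = 52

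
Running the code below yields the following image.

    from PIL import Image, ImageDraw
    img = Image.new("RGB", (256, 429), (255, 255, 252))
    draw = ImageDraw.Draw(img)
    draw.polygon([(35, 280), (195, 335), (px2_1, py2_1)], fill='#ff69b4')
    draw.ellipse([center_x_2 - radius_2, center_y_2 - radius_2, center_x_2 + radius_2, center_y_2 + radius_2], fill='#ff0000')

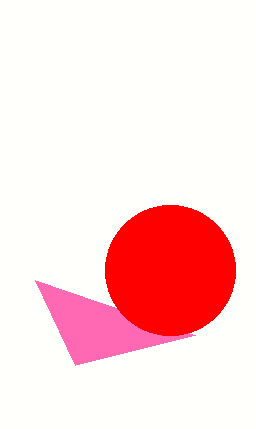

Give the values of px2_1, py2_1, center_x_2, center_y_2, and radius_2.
px2_1 = 75; py2_1 = 365; center_x_2 = 170; center_y_2 = 270; radius_2 = 65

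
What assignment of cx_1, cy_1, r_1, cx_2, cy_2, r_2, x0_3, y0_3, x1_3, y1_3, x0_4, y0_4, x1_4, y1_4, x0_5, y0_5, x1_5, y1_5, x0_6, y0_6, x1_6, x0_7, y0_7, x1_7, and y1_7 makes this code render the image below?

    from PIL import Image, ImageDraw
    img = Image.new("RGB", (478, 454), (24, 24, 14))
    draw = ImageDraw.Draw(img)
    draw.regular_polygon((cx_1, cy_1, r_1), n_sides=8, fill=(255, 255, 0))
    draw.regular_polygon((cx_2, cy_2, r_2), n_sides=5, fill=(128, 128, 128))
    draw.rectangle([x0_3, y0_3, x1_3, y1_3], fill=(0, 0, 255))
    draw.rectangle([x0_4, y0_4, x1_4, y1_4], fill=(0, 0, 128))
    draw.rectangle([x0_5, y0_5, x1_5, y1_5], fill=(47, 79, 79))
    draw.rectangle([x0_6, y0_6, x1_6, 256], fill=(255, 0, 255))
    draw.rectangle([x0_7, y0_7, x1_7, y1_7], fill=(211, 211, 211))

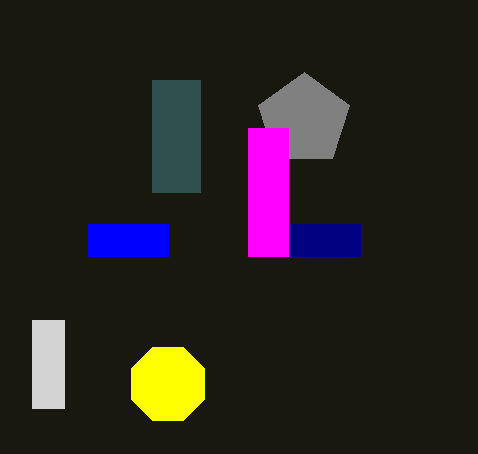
cx_1 = 168
cy_1 = 384
r_1 = 40
cx_2 = 304
cy_2 = 120
r_2 = 48
x0_3 = 88
y0_3 = 224
x1_3 = 168
y1_3 = 256
x0_4 = 248
y0_4 = 224
x1_4 = 360
y1_4 = 256
x0_5 = 152
y0_5 = 80
x1_5 = 200
y1_5 = 192
x0_6 = 248
y0_6 = 128
x1_6 = 288
x0_7 = 32
y0_7 = 320
x1_7 = 64
y1_7 = 408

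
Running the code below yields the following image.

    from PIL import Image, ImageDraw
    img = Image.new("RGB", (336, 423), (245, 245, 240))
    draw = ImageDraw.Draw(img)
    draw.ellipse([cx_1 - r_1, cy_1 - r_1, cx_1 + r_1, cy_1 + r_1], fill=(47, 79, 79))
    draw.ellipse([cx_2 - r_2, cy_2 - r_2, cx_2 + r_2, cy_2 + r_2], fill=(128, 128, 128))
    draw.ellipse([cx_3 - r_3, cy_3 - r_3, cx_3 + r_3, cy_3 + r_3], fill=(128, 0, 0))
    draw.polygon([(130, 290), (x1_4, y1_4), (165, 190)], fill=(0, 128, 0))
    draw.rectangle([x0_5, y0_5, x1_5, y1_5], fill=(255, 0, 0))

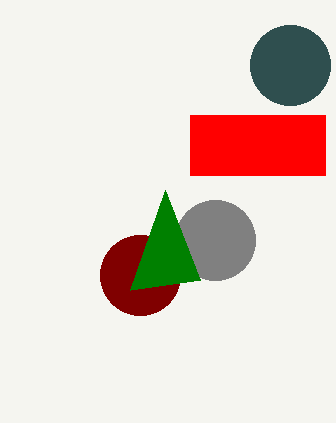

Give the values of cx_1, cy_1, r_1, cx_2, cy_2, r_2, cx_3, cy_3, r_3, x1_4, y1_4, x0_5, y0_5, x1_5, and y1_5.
cx_1 = 290; cy_1 = 65; r_1 = 40; cx_2 = 215; cy_2 = 240; r_2 = 40; cx_3 = 140; cy_3 = 275; r_3 = 40; x1_4 = 200; y1_4 = 280; x0_5 = 190; y0_5 = 115; x1_5 = 325; y1_5 = 175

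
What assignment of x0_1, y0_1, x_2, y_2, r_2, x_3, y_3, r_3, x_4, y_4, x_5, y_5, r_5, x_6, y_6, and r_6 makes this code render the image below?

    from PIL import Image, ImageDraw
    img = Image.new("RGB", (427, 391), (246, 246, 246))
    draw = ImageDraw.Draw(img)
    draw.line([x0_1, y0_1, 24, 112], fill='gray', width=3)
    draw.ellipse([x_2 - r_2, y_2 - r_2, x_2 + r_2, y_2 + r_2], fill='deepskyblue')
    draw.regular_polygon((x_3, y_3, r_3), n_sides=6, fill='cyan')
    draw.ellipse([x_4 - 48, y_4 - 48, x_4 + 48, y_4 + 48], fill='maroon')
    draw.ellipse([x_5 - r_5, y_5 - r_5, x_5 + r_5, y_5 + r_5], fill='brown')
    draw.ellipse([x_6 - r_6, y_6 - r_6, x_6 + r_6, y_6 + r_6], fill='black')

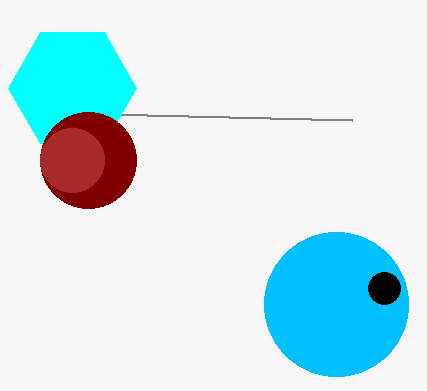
x0_1 = 352, y0_1 = 120, x_2 = 336, y_2 = 304, r_2 = 72, x_3 = 72, y_3 = 88, r_3 = 64, x_4 = 88, y_4 = 160, x_5 = 72, y_5 = 160, r_5 = 32, x_6 = 384, y_6 = 288, r_6 = 16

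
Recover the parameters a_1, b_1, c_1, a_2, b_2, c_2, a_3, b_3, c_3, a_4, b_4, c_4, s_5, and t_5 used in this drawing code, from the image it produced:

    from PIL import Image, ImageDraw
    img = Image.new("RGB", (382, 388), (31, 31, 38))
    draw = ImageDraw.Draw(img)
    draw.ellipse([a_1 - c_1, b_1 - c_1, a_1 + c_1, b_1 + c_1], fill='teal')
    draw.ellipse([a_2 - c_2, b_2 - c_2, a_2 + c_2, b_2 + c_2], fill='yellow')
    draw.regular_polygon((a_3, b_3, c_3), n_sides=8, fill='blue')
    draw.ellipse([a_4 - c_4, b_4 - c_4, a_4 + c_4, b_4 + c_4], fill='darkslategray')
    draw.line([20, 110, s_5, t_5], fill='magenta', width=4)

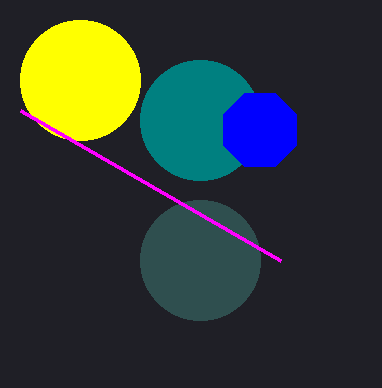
a_1 = 200; b_1 = 120; c_1 = 60; a_2 = 80; b_2 = 80; c_2 = 60; a_3 = 260; b_3 = 130; c_3 = 40; a_4 = 200; b_4 = 260; c_4 = 60; s_5 = 280; t_5 = 260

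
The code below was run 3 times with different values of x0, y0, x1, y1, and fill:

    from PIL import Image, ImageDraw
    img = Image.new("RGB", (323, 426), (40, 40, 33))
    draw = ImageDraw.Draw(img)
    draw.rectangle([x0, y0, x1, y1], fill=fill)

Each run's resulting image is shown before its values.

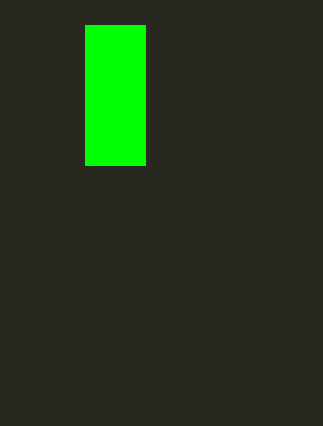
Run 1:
x0 = 85
y0 = 25
x1 = 145
y1 = 165
fill = 'lime'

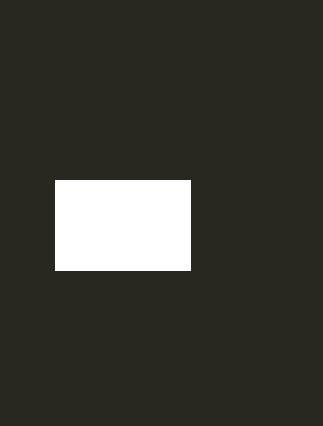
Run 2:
x0 = 55
y0 = 180
x1 = 190
y1 = 270
fill = 'white'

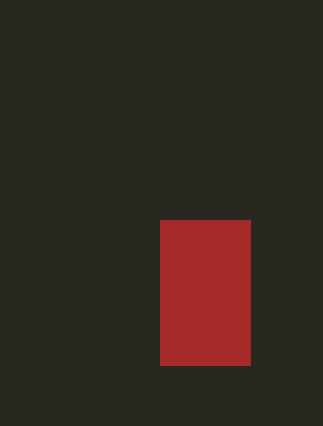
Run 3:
x0 = 160; y0 = 220; x1 = 250; y1 = 365; fill = 'brown'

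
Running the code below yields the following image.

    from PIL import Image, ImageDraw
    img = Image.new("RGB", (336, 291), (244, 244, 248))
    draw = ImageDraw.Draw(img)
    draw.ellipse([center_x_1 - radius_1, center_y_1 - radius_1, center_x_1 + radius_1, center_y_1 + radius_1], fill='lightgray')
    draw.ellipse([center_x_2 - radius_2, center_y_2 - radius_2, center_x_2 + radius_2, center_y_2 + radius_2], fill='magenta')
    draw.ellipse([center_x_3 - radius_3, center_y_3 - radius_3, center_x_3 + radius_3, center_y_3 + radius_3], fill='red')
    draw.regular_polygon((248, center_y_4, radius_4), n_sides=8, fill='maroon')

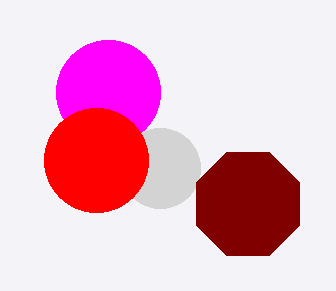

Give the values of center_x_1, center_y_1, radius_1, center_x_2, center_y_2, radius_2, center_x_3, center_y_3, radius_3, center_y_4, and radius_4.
center_x_1 = 160, center_y_1 = 168, radius_1 = 40, center_x_2 = 108, center_y_2 = 92, radius_2 = 52, center_x_3 = 96, center_y_3 = 160, radius_3 = 52, center_y_4 = 204, radius_4 = 56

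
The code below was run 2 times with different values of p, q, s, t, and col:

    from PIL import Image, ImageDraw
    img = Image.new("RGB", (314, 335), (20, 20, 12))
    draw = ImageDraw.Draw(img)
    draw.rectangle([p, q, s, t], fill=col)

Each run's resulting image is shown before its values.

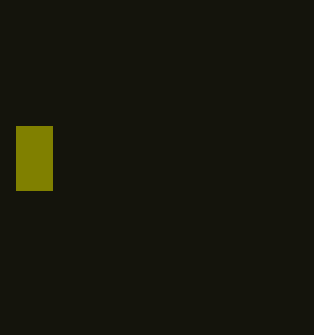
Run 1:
p = 16, q = 126, s = 52, t = 190, col = 'olive'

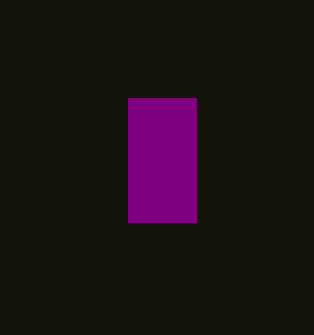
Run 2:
p = 128; q = 98; s = 196; t = 222; col = 'purple'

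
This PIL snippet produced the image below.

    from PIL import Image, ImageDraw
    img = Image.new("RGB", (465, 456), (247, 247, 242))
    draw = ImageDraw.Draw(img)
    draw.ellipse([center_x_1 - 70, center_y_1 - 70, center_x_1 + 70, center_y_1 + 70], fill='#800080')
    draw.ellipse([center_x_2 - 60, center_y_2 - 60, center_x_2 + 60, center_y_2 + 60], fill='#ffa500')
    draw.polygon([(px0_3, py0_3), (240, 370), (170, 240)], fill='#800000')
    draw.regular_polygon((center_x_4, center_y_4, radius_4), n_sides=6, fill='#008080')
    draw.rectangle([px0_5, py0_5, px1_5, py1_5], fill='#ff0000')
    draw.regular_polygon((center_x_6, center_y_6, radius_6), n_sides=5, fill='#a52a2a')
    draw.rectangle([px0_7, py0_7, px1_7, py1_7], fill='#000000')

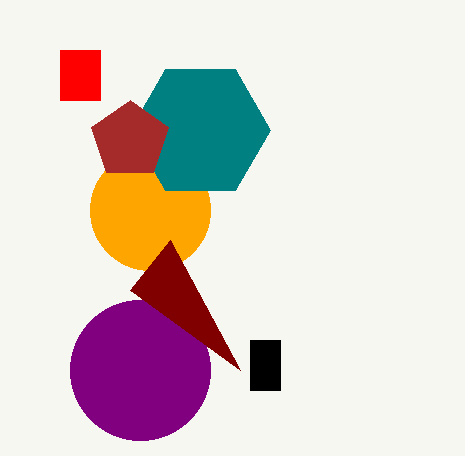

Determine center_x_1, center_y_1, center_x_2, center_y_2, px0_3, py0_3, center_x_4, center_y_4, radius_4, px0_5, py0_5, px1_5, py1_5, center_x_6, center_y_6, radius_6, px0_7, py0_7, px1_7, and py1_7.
center_x_1 = 140
center_y_1 = 370
center_x_2 = 150
center_y_2 = 210
px0_3 = 130
py0_3 = 290
center_x_4 = 200
center_y_4 = 130
radius_4 = 70
px0_5 = 60
py0_5 = 50
px1_5 = 100
py1_5 = 100
center_x_6 = 130
center_y_6 = 140
radius_6 = 40
px0_7 = 250
py0_7 = 340
px1_7 = 280
py1_7 = 390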